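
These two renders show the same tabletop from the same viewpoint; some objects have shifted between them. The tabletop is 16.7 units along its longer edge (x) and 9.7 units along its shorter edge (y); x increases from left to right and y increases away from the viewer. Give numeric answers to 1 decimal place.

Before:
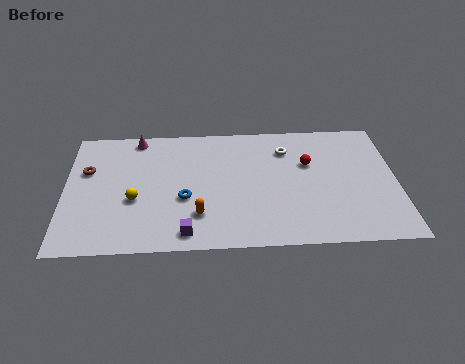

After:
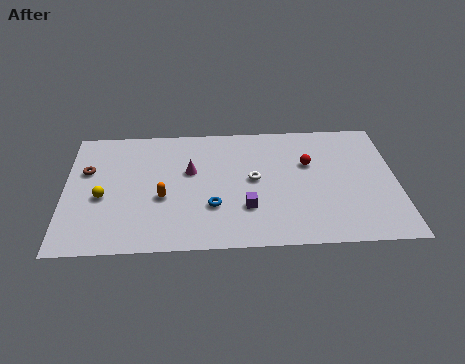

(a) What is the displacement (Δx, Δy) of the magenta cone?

(2.7, -2.8)

The magenta cone started near (3.6, 8.7) and ended near (6.3, 5.9).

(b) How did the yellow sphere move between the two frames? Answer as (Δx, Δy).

(-1.6, 0.3)

The yellow sphere was at about (3.5, 3.8) and moved to about (1.9, 4.1).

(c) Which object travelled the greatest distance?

the magenta cone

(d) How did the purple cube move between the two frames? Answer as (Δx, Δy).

(3.0, 1.7)

The purple cube was at about (6.1, 1.2) and moved to about (9.1, 2.9).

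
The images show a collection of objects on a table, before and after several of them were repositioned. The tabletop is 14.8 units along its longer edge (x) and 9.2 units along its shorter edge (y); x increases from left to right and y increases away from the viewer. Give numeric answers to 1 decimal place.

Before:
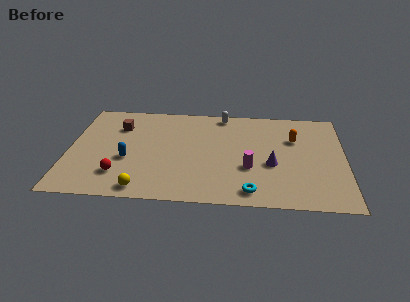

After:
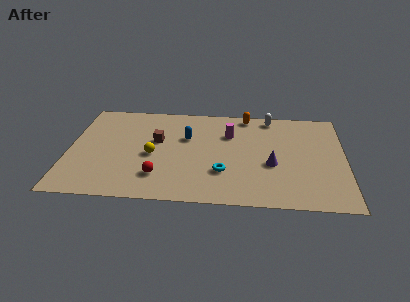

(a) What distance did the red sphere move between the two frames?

2.1

From (2.8, 2.2) to (4.9, 2.2), the red sphere covered √(2.1² + 0.0²) ≈ 2.1 units.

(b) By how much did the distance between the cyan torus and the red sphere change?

-3.6

They were about 7.1 units apart before and 3.5 after — 3.6 units closer together.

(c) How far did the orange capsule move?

3.3

From (12.1, 6.2) to (9.5, 8.3), the orange capsule covered √(2.6² + 2.1²) ≈ 3.3 units.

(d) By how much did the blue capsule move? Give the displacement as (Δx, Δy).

(3.1, 2.3)

The blue capsule started near (3.2, 3.6) and ended near (6.3, 5.9).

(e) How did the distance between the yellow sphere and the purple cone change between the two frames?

-0.9

The distance was about 7.3 in the first image and 6.4 in the second, so they moved 0.9 units closer together.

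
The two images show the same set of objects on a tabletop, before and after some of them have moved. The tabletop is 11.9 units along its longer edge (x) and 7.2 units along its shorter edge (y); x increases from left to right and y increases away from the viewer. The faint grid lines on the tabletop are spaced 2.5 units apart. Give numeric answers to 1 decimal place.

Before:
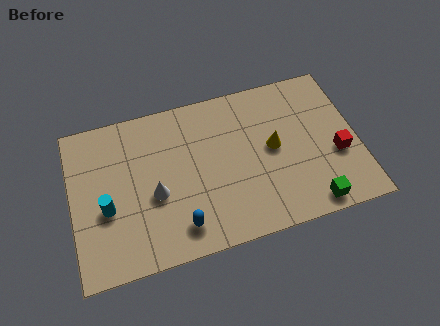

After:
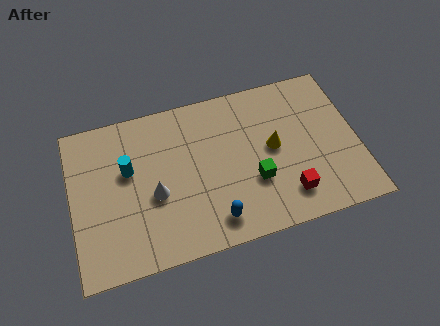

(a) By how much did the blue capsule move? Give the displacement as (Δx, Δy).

(1.4, -0.1)

The blue capsule was at about (4.3, 1.3) and moved to about (5.7, 1.2).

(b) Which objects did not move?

the yellow cone and the white cone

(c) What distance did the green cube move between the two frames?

2.8

The green cube moved from about (9.7, 0.8) to (7.5, 2.5), a distance of √(2.2² + 1.7²) ≈ 2.8.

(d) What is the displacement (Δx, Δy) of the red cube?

(-2.2, -1.3)

From the two frames, the red cube sits at roughly (11.0, 2.8) before and (8.8, 1.5) after.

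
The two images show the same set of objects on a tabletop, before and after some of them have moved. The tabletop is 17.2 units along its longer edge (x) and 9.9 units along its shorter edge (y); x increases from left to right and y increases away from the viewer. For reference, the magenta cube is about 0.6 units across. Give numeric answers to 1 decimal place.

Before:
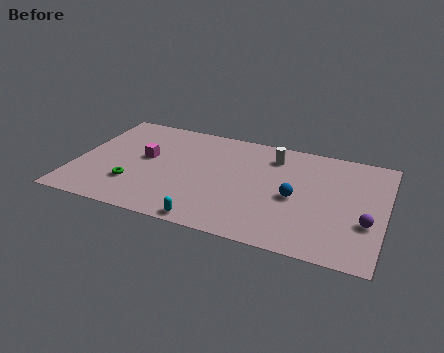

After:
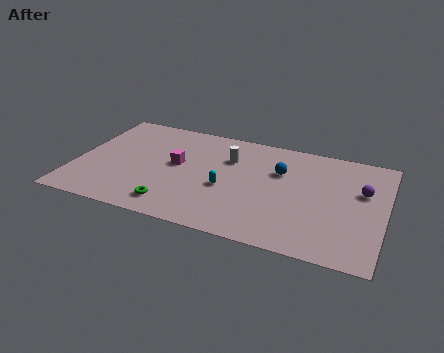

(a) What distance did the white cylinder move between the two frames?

2.6

From (10.8, 7.9) to (8.4, 6.9), the white cylinder covered √(2.4² + 1.0²) ≈ 2.6 units.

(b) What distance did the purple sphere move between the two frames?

2.7

From (16.3, 3.5) to (15.9, 6.2), the purple sphere covered √(0.4² + 2.7²) ≈ 2.7 units.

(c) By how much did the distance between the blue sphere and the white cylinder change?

-0.8

Before: roughly 3.7 units apart; after: 2.9. That's 0.8 units closer together.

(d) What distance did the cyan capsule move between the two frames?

3.4

The cyan capsule was near (7.9, 0.8) before and (8.5, 4.1) after, so it travelled √(0.6² + 3.3²) ≈ 3.4 units.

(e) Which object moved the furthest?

the cyan capsule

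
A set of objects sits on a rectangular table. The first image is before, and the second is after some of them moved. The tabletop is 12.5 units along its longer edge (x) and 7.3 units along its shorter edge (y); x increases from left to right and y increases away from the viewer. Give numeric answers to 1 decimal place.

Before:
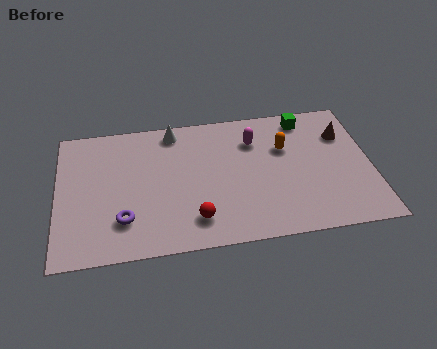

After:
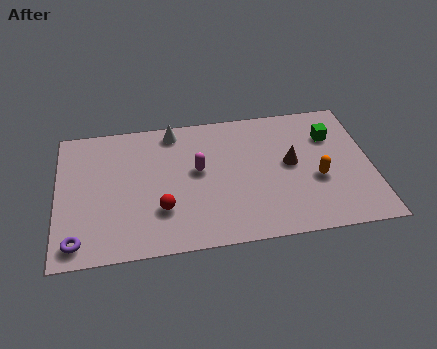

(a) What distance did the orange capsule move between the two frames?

2.2

The orange capsule was near (9.1, 4.8) before and (10.3, 2.9) after, so it travelled √(1.2² + 1.9²) ≈ 2.2 units.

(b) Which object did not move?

the white cone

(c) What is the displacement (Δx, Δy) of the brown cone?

(-2.2, -1.3)

From the two frames, the brown cone sits at roughly (11.5, 5.2) before and (9.3, 3.9) after.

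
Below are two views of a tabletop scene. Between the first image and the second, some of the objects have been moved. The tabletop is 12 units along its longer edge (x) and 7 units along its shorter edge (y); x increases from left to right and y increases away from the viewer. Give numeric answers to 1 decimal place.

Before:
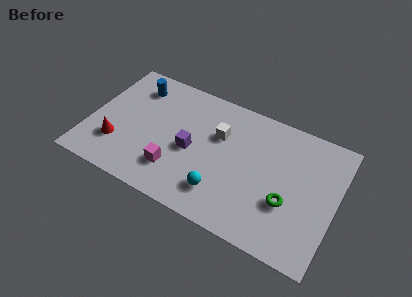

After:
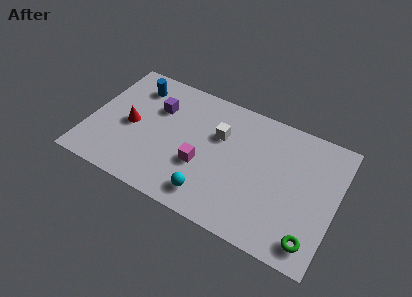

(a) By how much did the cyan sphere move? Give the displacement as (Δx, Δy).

(-0.5, -0.4)

The cyan sphere started near (6.7, 1.6) and ended near (6.2, 1.2).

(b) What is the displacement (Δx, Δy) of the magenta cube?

(1.2, 0.8)

The magenta cube was at about (4.4, 1.8) and moved to about (5.6, 2.6).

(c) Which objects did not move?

the blue cylinder and the white cube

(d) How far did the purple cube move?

2.5

The purple cube moved from about (5.0, 3.2) to (3.1, 4.8), a distance of √(1.9² + 1.6²) ≈ 2.5.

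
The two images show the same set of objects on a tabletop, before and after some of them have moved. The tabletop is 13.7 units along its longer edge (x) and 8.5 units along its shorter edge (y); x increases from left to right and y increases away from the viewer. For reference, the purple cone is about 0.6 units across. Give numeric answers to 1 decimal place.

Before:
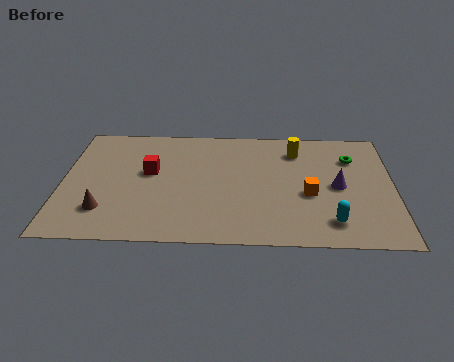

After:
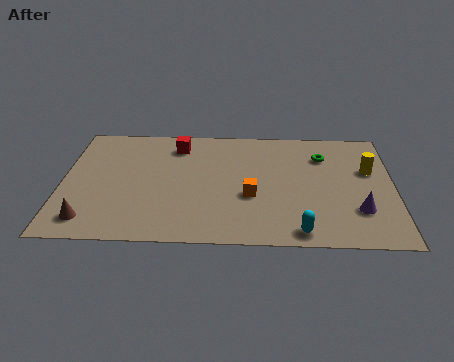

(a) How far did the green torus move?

1.2

From (12.0, 6.2) to (10.8, 6.3), the green torus covered √(1.2² + 0.1²) ≈ 1.2 units.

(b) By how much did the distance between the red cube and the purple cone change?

+0.9

Before: roughly 7.8 units apart; after: 8.7. That's 0.9 units further apart.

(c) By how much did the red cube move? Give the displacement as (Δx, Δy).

(1.1, 2.0)

From the two frames, the red cube sits at roughly (3.6, 4.9) before and (4.7, 6.9) after.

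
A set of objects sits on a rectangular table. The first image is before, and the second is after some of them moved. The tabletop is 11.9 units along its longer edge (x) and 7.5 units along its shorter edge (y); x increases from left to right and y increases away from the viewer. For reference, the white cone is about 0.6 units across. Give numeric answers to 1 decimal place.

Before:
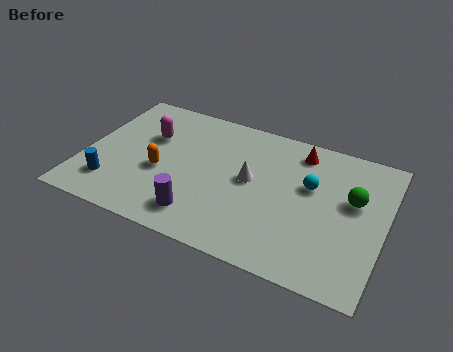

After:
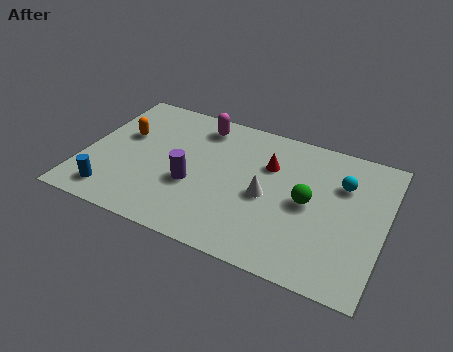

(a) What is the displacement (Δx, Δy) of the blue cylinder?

(0.1, -0.5)

From the two frames, the blue cylinder sits at roughly (1.3, 1.7) before and (1.4, 1.2) after.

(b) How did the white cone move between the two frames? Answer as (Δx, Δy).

(0.7, -0.6)

From the two frames, the white cone sits at roughly (6.6, 4.0) before and (7.3, 3.4) after.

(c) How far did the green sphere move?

1.9

From (10.6, 4.5) to (8.9, 3.7), the green sphere covered √(1.7² + 0.8²) ≈ 1.9 units.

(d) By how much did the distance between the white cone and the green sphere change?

-2.4

Before: roughly 4.0 units apart; after: 1.6. That's 2.4 units closer together.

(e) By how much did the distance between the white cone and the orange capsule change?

+2.4

Before: roughly 3.6 units apart; after: 6.0. That's 2.4 units further apart.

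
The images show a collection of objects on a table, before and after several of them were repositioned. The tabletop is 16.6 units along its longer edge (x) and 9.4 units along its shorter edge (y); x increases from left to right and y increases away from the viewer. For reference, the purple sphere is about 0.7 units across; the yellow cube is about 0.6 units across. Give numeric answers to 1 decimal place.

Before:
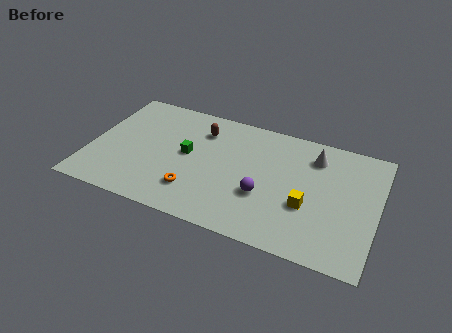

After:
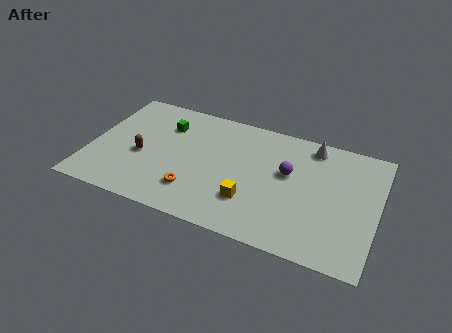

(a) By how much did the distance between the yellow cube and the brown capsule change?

-0.9

They were about 7.5 units apart before and 6.6 after — 0.9 units closer together.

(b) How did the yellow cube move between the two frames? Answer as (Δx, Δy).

(-3.2, -0.8)

The yellow cube started near (12.7, 3.5) and ended near (9.5, 2.7).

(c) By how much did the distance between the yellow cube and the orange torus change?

-3.3

They were about 6.5 units apart before and 3.2 after — 3.3 units closer together.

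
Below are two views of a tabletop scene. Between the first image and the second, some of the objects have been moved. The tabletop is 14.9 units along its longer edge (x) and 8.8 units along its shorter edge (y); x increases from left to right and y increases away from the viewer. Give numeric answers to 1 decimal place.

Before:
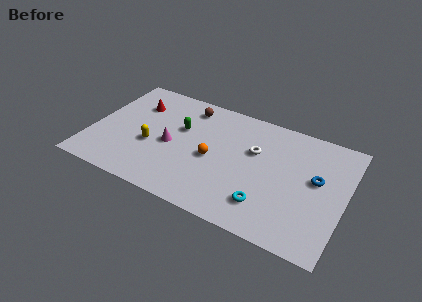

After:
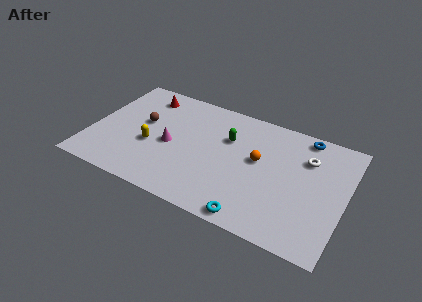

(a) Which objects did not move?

the yellow capsule and the magenta cone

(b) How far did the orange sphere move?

2.8

The orange sphere was near (7.2, 4.0) before and (9.8, 5.0) after, so it travelled √(2.6² + 1.0²) ≈ 2.8 units.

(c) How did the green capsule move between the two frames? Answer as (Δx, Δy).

(2.8, 0.4)

The green capsule started near (5.1, 5.5) and ended near (7.9, 5.9).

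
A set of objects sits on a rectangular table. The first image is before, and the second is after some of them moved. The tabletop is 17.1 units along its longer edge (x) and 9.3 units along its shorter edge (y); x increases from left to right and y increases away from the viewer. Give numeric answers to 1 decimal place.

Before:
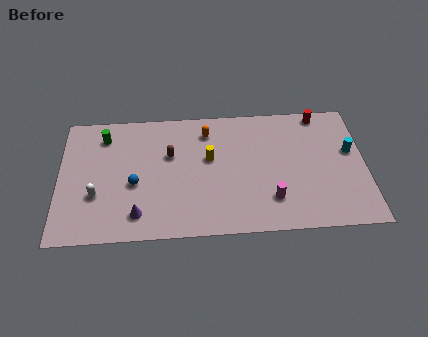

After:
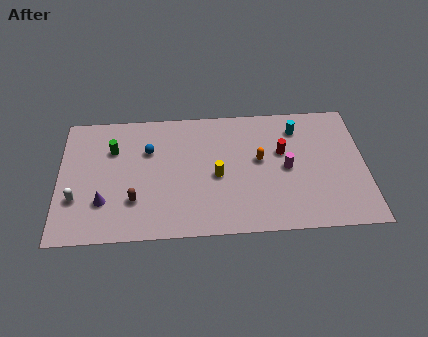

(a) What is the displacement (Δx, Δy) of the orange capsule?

(2.9, -2.3)

The orange capsule started near (8.3, 7.5) and ended near (11.2, 5.2).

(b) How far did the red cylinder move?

3.5

From (14.7, 8.4) to (12.5, 5.7), the red cylinder covered √(2.2² + 2.7²) ≈ 3.5 units.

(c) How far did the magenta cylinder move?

2.4

The magenta cylinder was near (11.8, 2.3) before and (12.7, 4.5) after, so it travelled √(0.9² + 2.2²) ≈ 2.4 units.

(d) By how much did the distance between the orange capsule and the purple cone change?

+2.1

They were about 7.0 units apart before and 9.1 after — 2.1 units further apart.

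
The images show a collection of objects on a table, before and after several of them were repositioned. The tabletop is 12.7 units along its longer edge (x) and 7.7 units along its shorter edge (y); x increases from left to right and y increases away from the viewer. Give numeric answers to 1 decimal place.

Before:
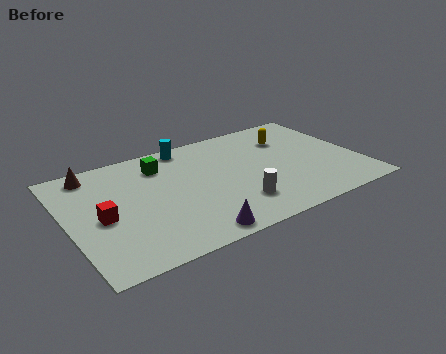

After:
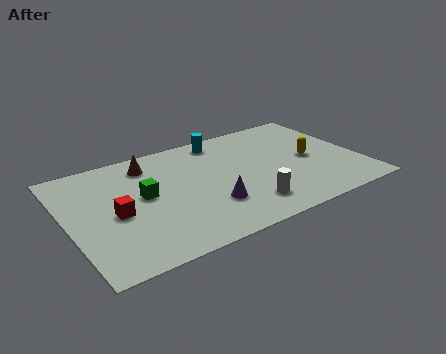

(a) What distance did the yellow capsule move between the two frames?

2.0

The yellow capsule was near (10.0, 5.6) before and (10.6, 3.7) after, so it travelled √(0.6² + 1.9²) ≈ 2.0 units.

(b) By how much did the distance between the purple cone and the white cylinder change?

-0.7

They were about 2.4 units apart before and 1.7 after — 0.7 units closer together.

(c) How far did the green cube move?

2.1

From (4.3, 6.0) to (3.3, 4.2), the green cube covered √(1.0² + 1.8²) ≈ 2.1 units.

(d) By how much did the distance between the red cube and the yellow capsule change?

-0.3

The distance was about 8.9 in the first image and 8.6 in the second, so they moved 0.3 units closer together.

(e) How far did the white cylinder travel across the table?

0.5

The white cylinder moved from about (7.0, 1.9) to (7.4, 1.6), a distance of √(0.4² + 0.3²) ≈ 0.5.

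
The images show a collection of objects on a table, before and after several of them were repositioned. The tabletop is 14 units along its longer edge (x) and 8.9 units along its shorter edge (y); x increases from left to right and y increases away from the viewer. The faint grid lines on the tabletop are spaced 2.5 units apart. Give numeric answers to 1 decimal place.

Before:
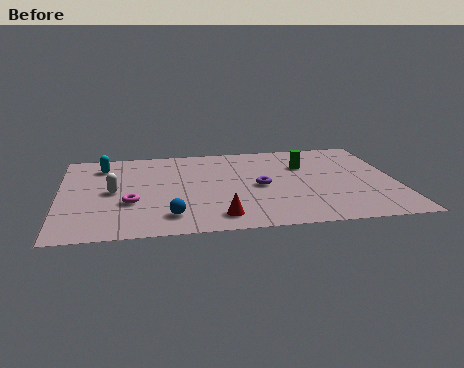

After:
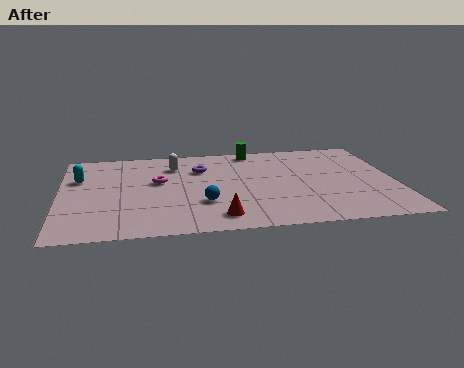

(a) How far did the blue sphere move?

1.8

From (4.5, 1.7) to (5.9, 2.8), the blue sphere covered √(1.4² + 1.1²) ≈ 1.8 units.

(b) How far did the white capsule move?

3.5

The white capsule moved from about (2.2, 4.4) to (4.8, 6.8), a distance of √(2.6² + 2.4²) ≈ 3.5.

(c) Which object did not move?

the red cone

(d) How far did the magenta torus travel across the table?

2.3

From (2.9, 3.2) to (4.1, 5.2), the magenta torus covered √(1.2² + 2.0²) ≈ 2.3 units.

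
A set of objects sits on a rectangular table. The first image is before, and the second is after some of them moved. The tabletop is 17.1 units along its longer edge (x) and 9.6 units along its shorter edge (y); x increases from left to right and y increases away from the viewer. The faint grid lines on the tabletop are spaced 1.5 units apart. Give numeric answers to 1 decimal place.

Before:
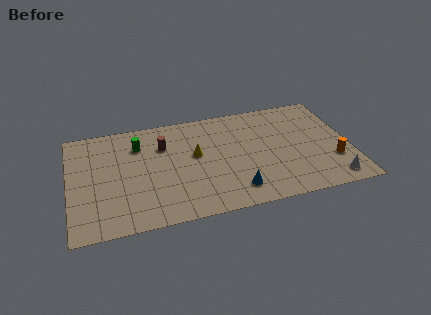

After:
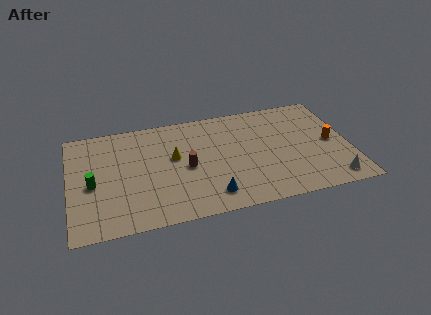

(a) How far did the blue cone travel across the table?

1.5

The blue cone moved from about (9.9, 1.8) to (8.4, 1.7), a distance of √(1.5² + 0.1²) ≈ 1.5.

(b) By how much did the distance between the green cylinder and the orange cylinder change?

+2.2

They were about 12.4 units apart before and 14.6 after — 2.2 units further apart.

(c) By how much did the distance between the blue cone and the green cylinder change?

-0.3

The distance was about 7.8 in the first image and 7.5 in the second, so they moved 0.3 units closer together.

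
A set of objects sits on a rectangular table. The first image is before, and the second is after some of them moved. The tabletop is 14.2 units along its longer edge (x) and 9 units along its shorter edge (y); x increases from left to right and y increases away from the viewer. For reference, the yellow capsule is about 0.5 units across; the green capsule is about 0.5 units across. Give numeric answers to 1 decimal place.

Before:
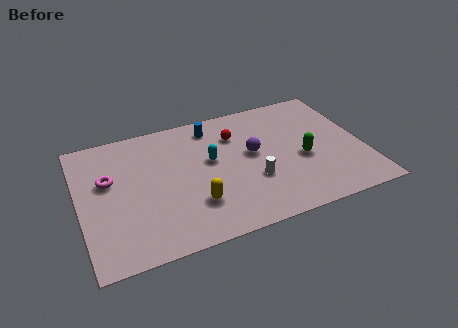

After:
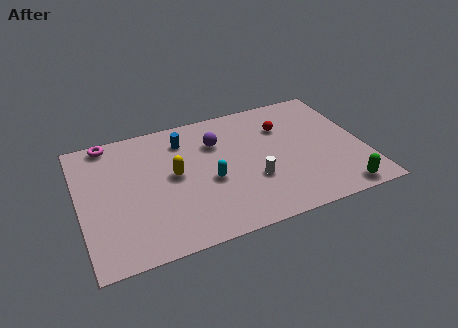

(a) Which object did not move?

the white cylinder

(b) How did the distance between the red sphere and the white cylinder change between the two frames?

+0.3

They were about 3.5 units apart before and 3.8 after — 0.3 units further apart.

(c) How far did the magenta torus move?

2.7

The magenta torus moved from about (1.5, 5.5) to (1.7, 8.2), a distance of √(0.2² + 2.7²) ≈ 2.7.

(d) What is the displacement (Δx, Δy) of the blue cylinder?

(-1.5, -0.5)

The blue cylinder started near (6.9, 7.6) and ended near (5.4, 7.1).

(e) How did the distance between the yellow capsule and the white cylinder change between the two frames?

+1.1

Before: roughly 3.1 units apart; after: 4.2. That's 1.1 units further apart.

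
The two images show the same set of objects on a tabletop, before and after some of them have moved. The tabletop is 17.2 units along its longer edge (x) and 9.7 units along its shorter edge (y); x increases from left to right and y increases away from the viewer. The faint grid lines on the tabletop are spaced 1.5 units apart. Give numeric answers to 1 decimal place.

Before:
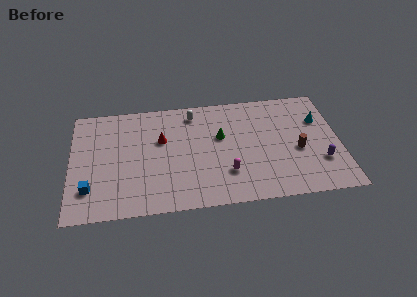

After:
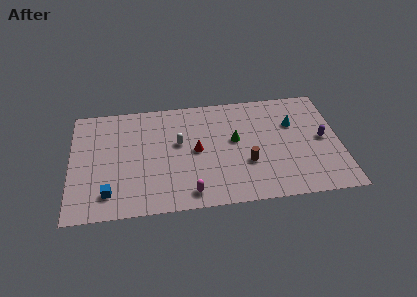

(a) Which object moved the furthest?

the brown cylinder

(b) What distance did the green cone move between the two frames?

1.0

From (9.6, 5.9) to (10.5, 5.5), the green cone covered √(0.9² + 0.4²) ≈ 1.0 units.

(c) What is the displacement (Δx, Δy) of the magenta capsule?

(-2.4, -1.4)

The magenta capsule started near (9.9, 2.7) and ended near (7.5, 1.3).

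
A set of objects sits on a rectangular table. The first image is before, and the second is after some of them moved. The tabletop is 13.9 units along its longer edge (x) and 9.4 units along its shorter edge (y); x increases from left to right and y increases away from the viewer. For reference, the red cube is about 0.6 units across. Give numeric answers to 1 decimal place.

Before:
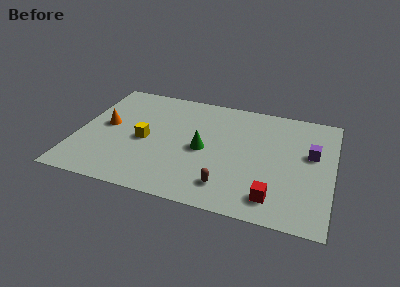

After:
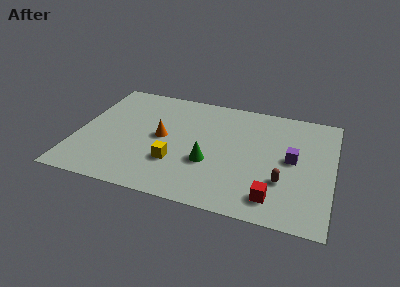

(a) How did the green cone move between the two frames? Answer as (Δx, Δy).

(0.4, -1.0)

From the two frames, the green cone sits at roughly (6.9, 4.4) before and (7.3, 3.4) after.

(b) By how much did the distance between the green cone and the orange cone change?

-2.4

They were about 5.4 units apart before and 3.0 after — 2.4 units closer together.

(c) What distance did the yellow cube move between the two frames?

2.3

The yellow cube moved from about (3.7, 4.3) to (5.5, 2.9), a distance of √(1.8² + 1.4²) ≈ 2.3.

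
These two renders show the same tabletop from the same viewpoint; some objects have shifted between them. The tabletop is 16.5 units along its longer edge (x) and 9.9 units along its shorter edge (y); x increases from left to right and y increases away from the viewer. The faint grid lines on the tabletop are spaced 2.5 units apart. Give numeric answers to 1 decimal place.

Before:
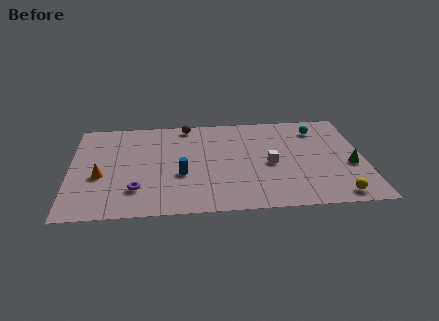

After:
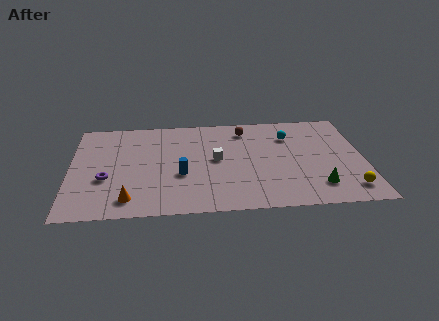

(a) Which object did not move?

the blue cylinder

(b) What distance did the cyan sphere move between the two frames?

1.7

The cyan sphere was near (14.0, 7.9) before and (12.4, 7.3) after, so it travelled √(1.6² + 0.6²) ≈ 1.7 units.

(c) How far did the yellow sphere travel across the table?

0.9

The yellow sphere was near (14.8, 1.1) before and (15.5, 1.7) after, so it travelled √(0.7² + 0.6²) ≈ 0.9 units.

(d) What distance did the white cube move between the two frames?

3.1

From (11.2, 4.5) to (8.2, 5.2), the white cube covered √(3.0² + 0.7²) ≈ 3.1 units.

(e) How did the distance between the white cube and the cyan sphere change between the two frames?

+0.3

They were about 4.4 units apart before and 4.7 after — 0.3 units further apart.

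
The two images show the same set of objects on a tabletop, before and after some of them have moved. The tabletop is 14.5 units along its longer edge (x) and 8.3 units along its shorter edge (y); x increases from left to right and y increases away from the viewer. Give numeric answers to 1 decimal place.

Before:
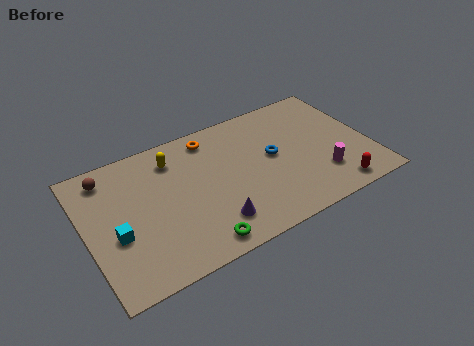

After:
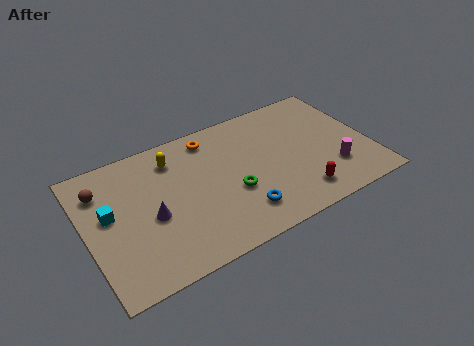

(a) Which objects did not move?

the yellow capsule and the orange torus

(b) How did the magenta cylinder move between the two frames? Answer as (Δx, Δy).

(0.6, 0.1)

The magenta cylinder started near (11.8, 2.2) and ended near (12.4, 2.3).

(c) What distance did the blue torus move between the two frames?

3.4

From (9.6, 4.5) to (7.5, 1.8), the blue torus covered √(2.1² + 2.7²) ≈ 3.4 units.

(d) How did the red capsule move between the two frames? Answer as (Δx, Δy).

(-1.8, 0.5)

From the two frames, the red capsule sits at roughly (12.3, 1.0) before and (10.5, 1.5) after.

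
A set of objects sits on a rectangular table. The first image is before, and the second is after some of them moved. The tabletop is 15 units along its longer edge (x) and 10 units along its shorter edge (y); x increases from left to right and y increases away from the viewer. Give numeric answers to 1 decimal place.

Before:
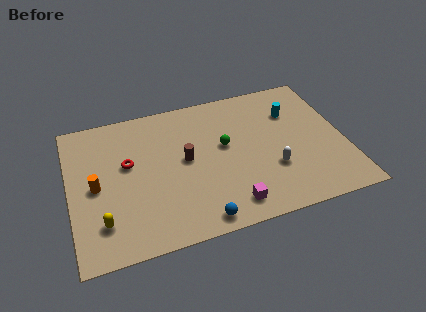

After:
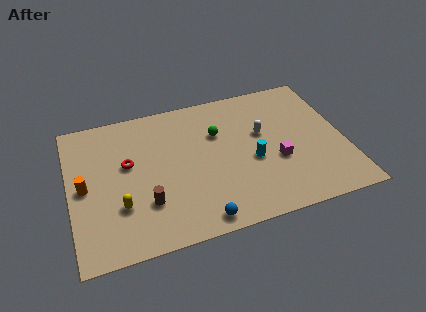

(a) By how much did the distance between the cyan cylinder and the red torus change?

-2.4

The distance was about 9.3 in the first image and 6.9 in the second, so they moved 2.4 units closer together.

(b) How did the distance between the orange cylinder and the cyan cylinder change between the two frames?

-2.1

They were about 11.2 units apart before and 9.1 after — 2.1 units closer together.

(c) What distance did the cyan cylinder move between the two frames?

3.8

The cyan cylinder moved from about (12.4, 7.1) to (9.9, 4.2), a distance of √(2.5² + 2.9²) ≈ 3.8.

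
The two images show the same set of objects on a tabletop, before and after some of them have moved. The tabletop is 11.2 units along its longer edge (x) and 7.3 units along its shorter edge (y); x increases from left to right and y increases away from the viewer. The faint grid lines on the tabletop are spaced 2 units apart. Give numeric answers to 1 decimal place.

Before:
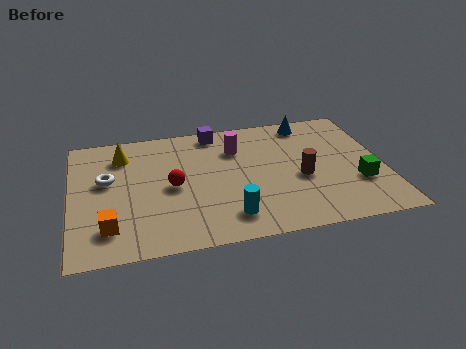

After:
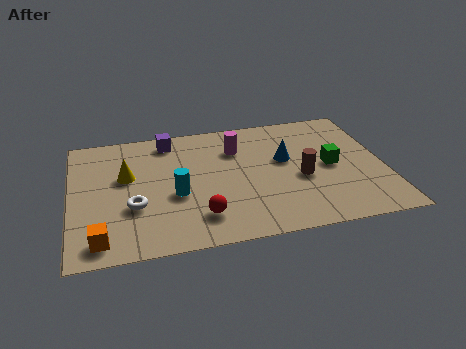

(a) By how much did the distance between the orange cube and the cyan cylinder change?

-0.8

They were about 4.2 units apart before and 3.4 after — 0.8 units closer together.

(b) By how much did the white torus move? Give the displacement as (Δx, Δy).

(0.9, -1.7)

From the two frames, the white torus sits at roughly (1.3, 4.3) before and (2.2, 2.6) after.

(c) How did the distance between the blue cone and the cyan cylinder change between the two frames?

-1.7

They were about 5.9 units apart before and 4.2 after — 1.7 units closer together.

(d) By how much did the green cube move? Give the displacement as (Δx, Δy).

(-0.9, 1.2)

The green cube was at about (10.2, 2.4) and moved to about (9.3, 3.6).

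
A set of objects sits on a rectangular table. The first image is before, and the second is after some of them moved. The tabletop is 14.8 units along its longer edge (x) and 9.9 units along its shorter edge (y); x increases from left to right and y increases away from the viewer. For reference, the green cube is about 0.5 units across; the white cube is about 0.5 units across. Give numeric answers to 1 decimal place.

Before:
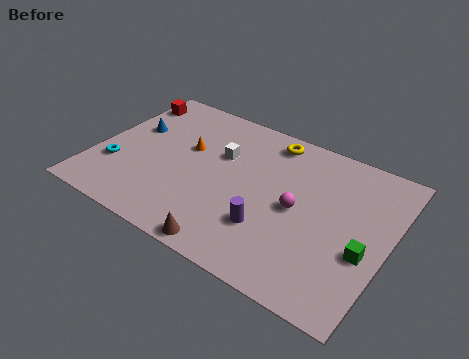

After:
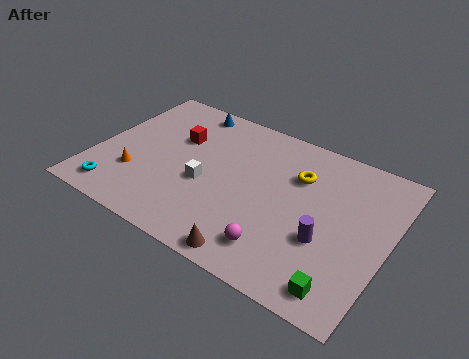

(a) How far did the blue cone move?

3.6

The blue cone moved from about (1.5, 6.1) to (3.9, 8.8), a distance of √(2.4² + 2.7²) ≈ 3.6.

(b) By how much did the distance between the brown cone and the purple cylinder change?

+1.5

They were about 2.6 units apart before and 4.1 after — 1.5 units further apart.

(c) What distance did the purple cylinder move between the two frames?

2.8

The purple cylinder was near (9.2, 2.9) before and (11.9, 3.6) after, so it travelled √(2.7² + 0.7²) ≈ 2.8 units.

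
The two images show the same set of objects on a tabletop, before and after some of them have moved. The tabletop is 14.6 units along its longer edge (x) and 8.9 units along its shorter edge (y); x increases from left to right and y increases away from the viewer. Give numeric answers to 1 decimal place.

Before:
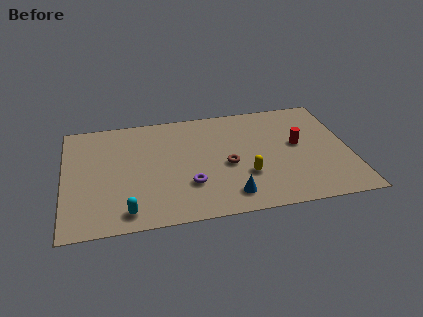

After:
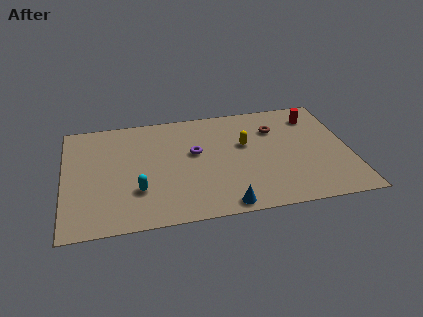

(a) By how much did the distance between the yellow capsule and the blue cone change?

+3.1

They were about 1.7 units apart before and 4.8 after — 3.1 units further apart.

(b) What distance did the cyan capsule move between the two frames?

1.6

The cyan capsule was near (3.1, 1.2) before and (3.7, 2.7) after, so it travelled √(0.6² + 1.5²) ≈ 1.6 units.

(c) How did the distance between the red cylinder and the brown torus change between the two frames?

-1.6

The distance was about 3.8 in the first image and 2.2 in the second, so they moved 1.6 units closer together.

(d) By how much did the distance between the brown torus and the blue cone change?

+3.9

Before: roughly 2.4 units apart; after: 6.3. That's 3.9 units further apart.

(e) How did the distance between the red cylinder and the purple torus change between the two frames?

+0.5

Before: roughly 6.1 units apart; after: 6.6. That's 0.5 units further apart.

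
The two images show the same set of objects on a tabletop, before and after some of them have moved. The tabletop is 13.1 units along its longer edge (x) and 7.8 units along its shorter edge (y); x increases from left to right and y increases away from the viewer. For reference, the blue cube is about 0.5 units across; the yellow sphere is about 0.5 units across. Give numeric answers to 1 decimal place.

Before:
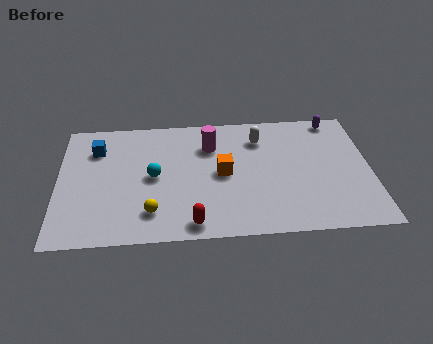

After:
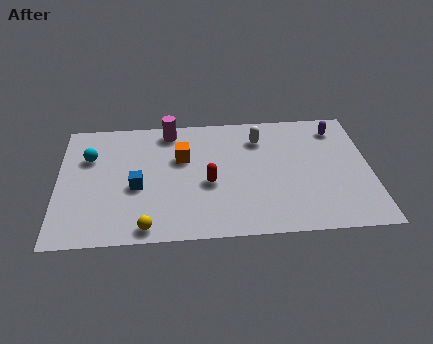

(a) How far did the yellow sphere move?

0.9

The yellow sphere moved from about (3.9, 1.7) to (3.7, 0.8), a distance of √(0.2² + 0.9²) ≈ 0.9.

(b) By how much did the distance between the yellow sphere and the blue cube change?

-2.2

The distance was about 4.7 in the first image and 2.5 in the second, so they moved 2.2 units closer together.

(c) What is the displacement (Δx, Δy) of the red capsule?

(0.7, 2.4)

The red capsule started near (5.6, 0.9) and ended near (6.3, 3.3).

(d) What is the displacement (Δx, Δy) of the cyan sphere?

(-2.7, 1.4)

The cyan sphere started near (4.0, 3.9) and ended near (1.3, 5.3).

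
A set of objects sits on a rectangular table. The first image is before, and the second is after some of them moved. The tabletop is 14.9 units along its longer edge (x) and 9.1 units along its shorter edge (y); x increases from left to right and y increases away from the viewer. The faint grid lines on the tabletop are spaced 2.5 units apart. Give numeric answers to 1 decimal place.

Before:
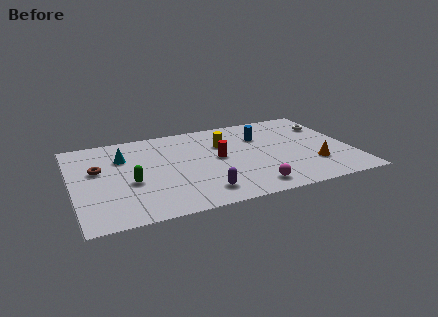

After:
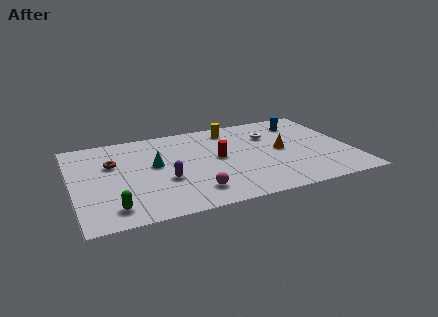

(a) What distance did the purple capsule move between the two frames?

2.5

The purple capsule was near (6.6, 1.6) before and (4.8, 3.4) after, so it travelled √(1.8² + 1.8²) ≈ 2.5 units.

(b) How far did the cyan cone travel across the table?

2.1

From (2.8, 6.4) to (4.4, 5.1), the cyan cone covered √(1.6² + 1.3²) ≈ 2.1 units.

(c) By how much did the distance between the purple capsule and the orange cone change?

+0.3

The distance was about 6.2 in the first image and 6.5 in the second, so they moved 0.3 units further apart.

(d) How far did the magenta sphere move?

3.0

The magenta sphere was near (9.2, 1.3) before and (6.2, 1.8) after, so it travelled √(3.0² + 0.5²) ≈ 3.0 units.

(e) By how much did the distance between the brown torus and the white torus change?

-4.0

The distance was about 12.6 in the first image and 8.6 in the second, so they moved 4.0 units closer together.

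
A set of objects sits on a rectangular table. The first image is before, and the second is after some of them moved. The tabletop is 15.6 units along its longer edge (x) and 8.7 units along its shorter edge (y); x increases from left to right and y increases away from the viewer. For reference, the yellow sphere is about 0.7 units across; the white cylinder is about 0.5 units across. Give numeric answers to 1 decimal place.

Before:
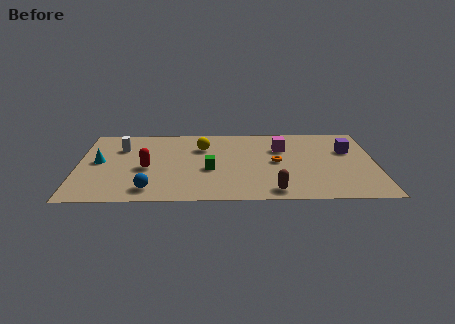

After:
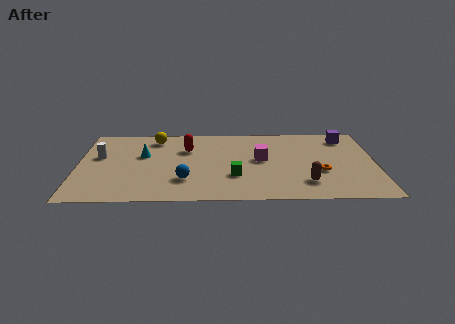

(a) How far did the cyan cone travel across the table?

2.4

The cyan cone was near (1.1, 4.6) before and (3.4, 5.3) after, so it travelled √(2.3² + 0.7²) ≈ 2.4 units.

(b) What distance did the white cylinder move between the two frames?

1.5

The white cylinder was near (2.2, 6.2) before and (1.1, 5.2) after, so it travelled √(1.1² + 1.0²) ≈ 1.5 units.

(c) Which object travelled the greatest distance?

the red capsule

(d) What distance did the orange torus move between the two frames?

2.6

The orange torus moved from about (10.4, 4.4) to (12.7, 3.2), a distance of √(2.3² + 1.2²) ≈ 2.6.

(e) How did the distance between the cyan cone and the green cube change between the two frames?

-0.5

They were about 5.9 units apart before and 5.4 after — 0.5 units closer together.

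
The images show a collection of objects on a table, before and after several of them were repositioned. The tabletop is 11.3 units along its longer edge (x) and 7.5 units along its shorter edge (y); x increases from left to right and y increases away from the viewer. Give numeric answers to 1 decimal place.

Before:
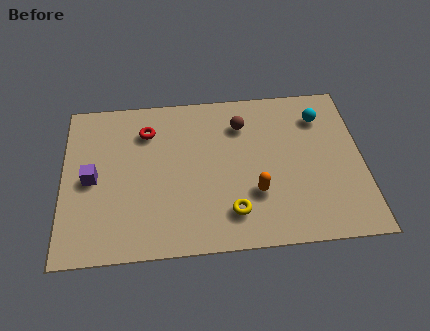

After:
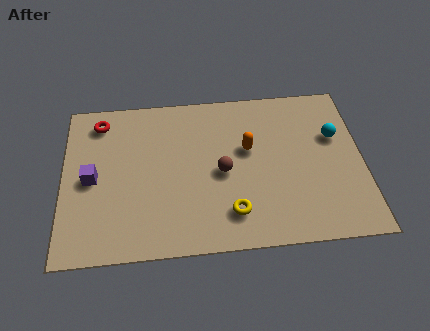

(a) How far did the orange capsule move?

2.1

From (7.2, 2.4) to (7.0, 4.5), the orange capsule covered √(0.2² + 2.1²) ≈ 2.1 units.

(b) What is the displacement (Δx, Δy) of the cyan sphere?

(0.5, -1.0)

The cyan sphere started near (9.8, 5.8) and ended near (10.3, 4.8).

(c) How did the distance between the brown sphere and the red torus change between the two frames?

+1.8

Before: roughly 3.6 units apart; after: 5.4. That's 1.8 units further apart.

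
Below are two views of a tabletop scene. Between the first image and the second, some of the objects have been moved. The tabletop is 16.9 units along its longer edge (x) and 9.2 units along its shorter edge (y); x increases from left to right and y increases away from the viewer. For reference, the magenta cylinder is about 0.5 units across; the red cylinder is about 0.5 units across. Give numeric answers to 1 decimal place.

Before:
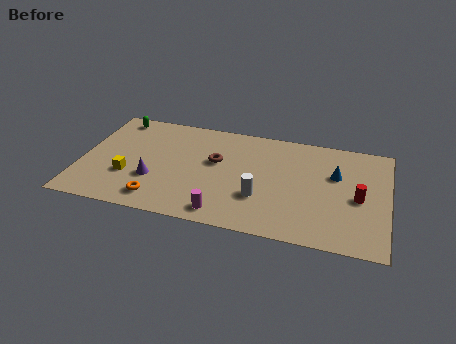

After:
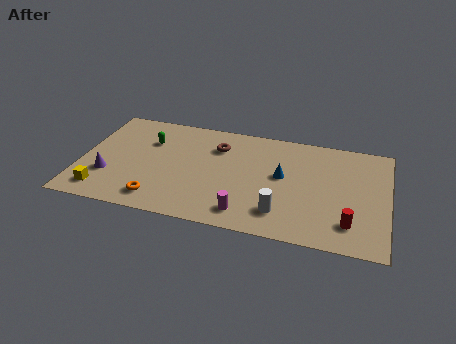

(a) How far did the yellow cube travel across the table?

2.1

From (2.7, 3.1) to (1.4, 1.5), the yellow cube covered √(1.3² + 1.6²) ≈ 2.1 units.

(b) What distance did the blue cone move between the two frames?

3.0

The blue cone moved from about (14.0, 5.9) to (11.1, 5.1), a distance of √(2.9² + 0.8²) ≈ 3.0.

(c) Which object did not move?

the orange torus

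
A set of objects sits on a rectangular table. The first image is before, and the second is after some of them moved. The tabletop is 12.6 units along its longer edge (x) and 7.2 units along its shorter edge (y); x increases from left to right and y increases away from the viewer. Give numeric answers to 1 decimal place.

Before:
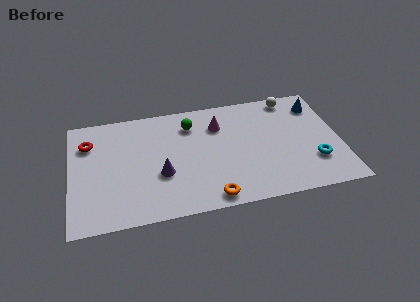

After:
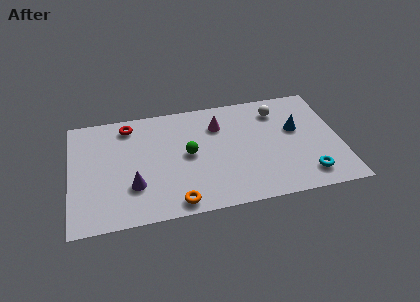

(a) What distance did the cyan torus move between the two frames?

0.9

The cyan torus was near (11.3, 2.1) before and (10.9, 1.3) after, so it travelled √(0.4² + 0.8²) ≈ 0.9 units.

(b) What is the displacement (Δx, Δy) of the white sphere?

(-0.7, -0.7)

The white sphere started near (10.5, 6.4) and ended near (9.8, 5.7).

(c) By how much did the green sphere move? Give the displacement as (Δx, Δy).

(-0.2, -1.9)

The green sphere was at about (5.7, 5.6) and moved to about (5.5, 3.7).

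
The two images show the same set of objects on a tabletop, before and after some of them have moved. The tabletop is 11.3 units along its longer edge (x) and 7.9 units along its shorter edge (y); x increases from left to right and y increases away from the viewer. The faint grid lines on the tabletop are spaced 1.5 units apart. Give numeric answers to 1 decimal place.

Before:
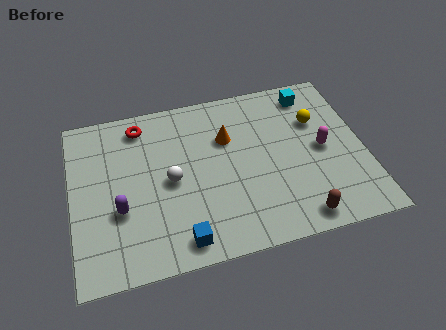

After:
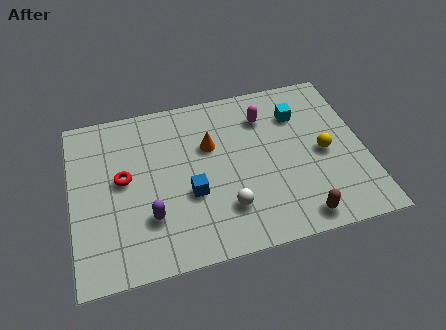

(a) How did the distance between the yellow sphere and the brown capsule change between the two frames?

-1.5

They were about 4.5 units apart before and 3.0 after — 1.5 units closer together.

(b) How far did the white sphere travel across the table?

2.7

The white sphere moved from about (3.8, 3.8) to (5.8, 2.0), a distance of √(2.0² + 1.8²) ≈ 2.7.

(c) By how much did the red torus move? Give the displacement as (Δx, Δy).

(-0.8, -2.4)

The red torus was at about (2.8, 6.7) and moved to about (2.0, 4.3).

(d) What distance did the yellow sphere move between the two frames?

1.6

From (9.6, 5.3) to (9.7, 3.7), the yellow sphere covered √(0.1² + 1.6²) ≈ 1.6 units.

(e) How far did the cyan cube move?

1.1

From (9.5, 6.7) to (8.9, 5.8), the cyan cube covered √(0.6² + 0.9²) ≈ 1.1 units.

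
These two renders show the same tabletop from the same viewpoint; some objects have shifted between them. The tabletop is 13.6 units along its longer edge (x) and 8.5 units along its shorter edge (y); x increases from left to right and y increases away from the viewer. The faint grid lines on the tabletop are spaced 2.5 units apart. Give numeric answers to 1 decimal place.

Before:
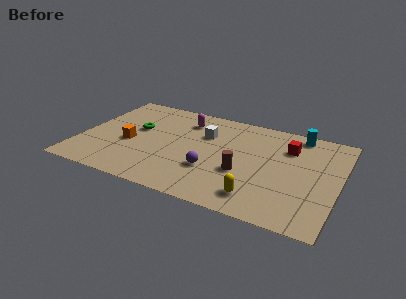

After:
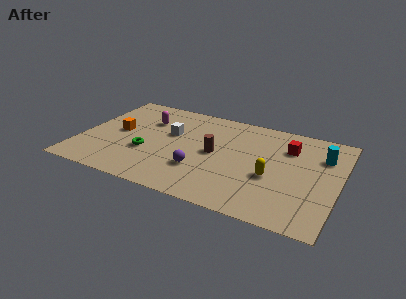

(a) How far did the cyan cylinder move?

2.1

From (11.2, 7.6) to (12.6, 6.1), the cyan cylinder covered √(1.4² + 1.5²) ≈ 2.1 units.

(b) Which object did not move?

the red cube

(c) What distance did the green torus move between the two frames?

2.1

From (2.8, 5.0) to (3.6, 3.1), the green torus covered √(0.8² + 1.9²) ≈ 2.1 units.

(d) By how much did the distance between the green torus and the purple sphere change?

-1.9

The distance was about 4.8 in the first image and 2.9 in the second, so they moved 1.9 units closer together.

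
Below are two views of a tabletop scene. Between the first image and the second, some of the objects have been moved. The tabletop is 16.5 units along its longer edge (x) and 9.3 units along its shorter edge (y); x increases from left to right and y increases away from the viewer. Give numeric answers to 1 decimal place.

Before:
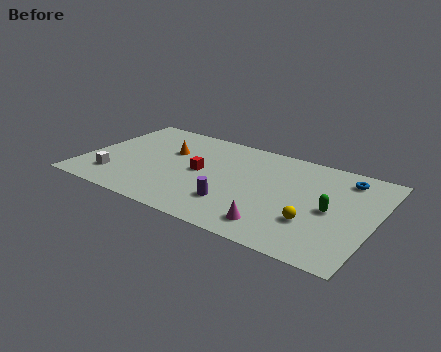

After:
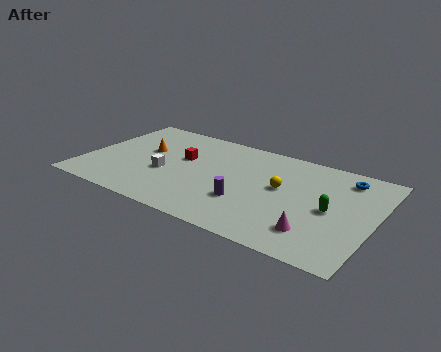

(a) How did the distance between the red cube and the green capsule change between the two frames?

+1.3

They were about 7.5 units apart before and 8.8 after — 1.3 units further apart.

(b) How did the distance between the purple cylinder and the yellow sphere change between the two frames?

-1.6

The distance was about 4.4 in the first image and 2.8 in the second, so they moved 1.6 units closer together.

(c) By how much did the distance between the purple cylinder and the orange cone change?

+1.2

They were about 5.6 units apart before and 6.8 after — 1.2 units further apart.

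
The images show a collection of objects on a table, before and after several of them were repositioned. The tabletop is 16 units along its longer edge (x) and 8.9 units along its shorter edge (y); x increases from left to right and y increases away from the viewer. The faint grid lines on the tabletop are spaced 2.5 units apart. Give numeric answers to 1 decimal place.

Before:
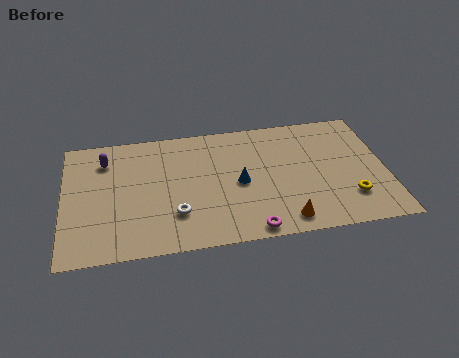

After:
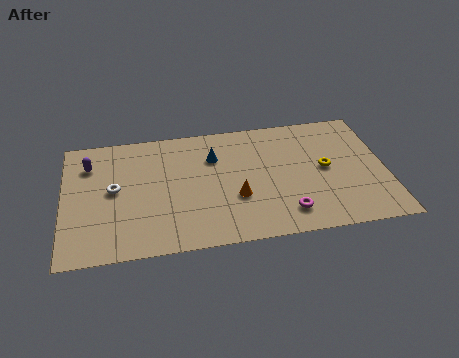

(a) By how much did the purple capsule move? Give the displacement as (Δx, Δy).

(-0.8, -0.2)

The purple capsule was at about (2.1, 6.9) and moved to about (1.3, 6.7).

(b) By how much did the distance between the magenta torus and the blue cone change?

+2.3

Before: roughly 3.4 units apart; after: 5.7. That's 2.3 units further apart.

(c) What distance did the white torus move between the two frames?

3.7

The white torus was near (5.5, 2.5) before and (2.5, 4.7) after, so it travelled √(3.0² + 2.2²) ≈ 3.7 units.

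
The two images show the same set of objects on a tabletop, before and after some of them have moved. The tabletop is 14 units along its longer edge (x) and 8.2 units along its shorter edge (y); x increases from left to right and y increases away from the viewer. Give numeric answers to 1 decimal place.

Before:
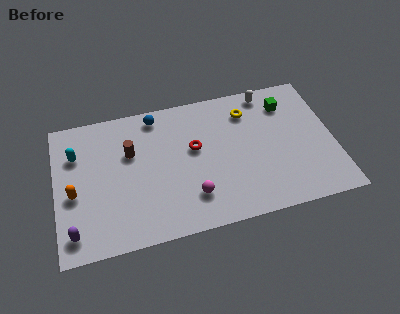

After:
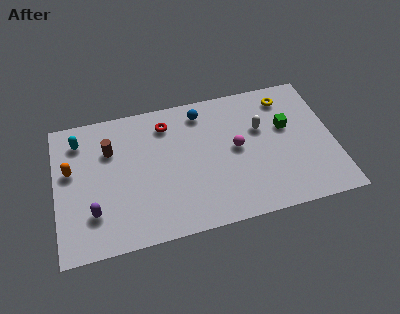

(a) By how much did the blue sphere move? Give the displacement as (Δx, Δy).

(2.3, -0.3)

The blue sphere was at about (5.2, 7.2) and moved to about (7.5, 6.9).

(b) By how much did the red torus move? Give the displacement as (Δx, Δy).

(-1.3, 1.8)

From the two frames, the red torus sits at roughly (7.0, 4.8) before and (5.7, 6.6) after.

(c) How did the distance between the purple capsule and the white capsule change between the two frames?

-2.6

The distance was about 11.7 in the first image and 9.1 in the second, so they moved 2.6 units closer together.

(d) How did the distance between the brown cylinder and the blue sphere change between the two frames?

+2.5

Before: roughly 2.4 units apart; after: 4.9. That's 2.5 units further apart.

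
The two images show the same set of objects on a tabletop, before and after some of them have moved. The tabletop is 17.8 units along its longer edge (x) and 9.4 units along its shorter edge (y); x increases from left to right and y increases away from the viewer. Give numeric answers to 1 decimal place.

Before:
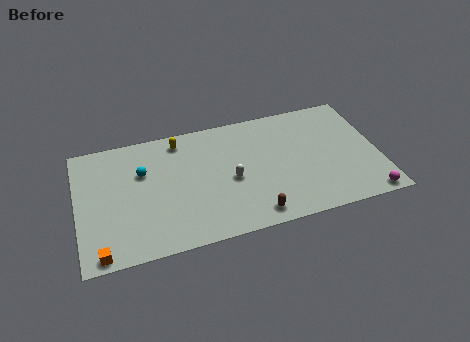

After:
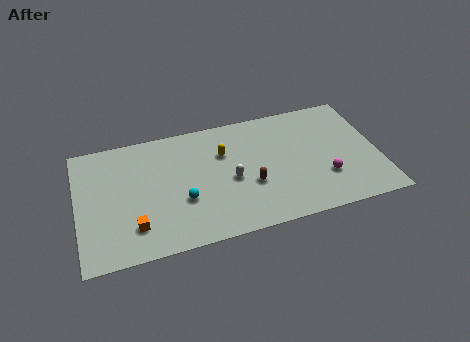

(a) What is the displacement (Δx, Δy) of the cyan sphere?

(2.2, -2.8)

The cyan sphere was at about (3.9, 6.2) and moved to about (6.1, 3.4).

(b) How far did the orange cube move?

2.4

The orange cube was near (1.2, 0.8) before and (3.2, 2.2) after, so it travelled √(2.0² + 1.4²) ≈ 2.4 units.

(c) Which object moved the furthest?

the cyan sphere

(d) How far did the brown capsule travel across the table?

2.3

From (10.1, 1.2) to (10.1, 3.5), the brown capsule covered √(0.0² + 2.3²) ≈ 2.3 units.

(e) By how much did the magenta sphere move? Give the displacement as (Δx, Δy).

(-2.3, 2.1)

The magenta sphere was at about (16.8, 0.8) and moved to about (14.5, 2.9).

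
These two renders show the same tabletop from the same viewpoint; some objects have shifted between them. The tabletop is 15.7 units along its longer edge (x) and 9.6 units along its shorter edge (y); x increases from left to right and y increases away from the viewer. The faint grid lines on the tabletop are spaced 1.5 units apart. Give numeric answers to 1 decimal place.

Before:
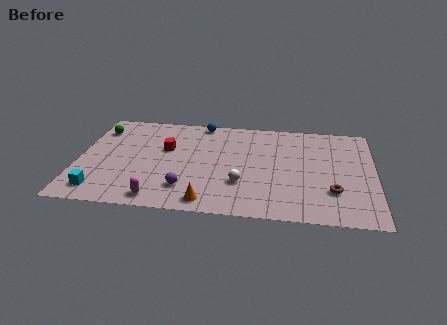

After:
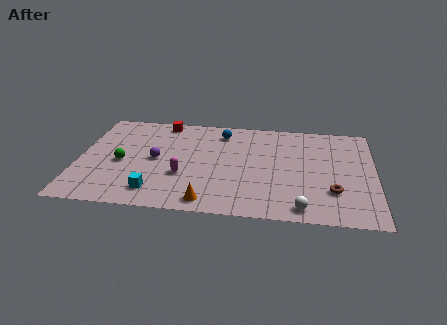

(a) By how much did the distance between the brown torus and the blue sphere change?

-1.4

Before: roughly 9.3 units apart; after: 7.9. That's 1.4 units closer together.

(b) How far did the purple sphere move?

3.1

The purple sphere moved from about (5.8, 2.2) to (4.1, 4.8), a distance of √(1.7² + 2.6²) ≈ 3.1.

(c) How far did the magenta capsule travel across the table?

2.6

The magenta capsule moved from about (4.4, 1.1) to (5.6, 3.4), a distance of √(1.2² + 2.3²) ≈ 2.6.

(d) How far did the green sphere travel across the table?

3.5

From (0.9, 7.5) to (2.3, 4.3), the green sphere covered √(1.4² + 3.2²) ≈ 3.5 units.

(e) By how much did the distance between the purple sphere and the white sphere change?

+5.6

The distance was about 3.0 in the first image and 8.6 in the second, so they moved 5.6 units further apart.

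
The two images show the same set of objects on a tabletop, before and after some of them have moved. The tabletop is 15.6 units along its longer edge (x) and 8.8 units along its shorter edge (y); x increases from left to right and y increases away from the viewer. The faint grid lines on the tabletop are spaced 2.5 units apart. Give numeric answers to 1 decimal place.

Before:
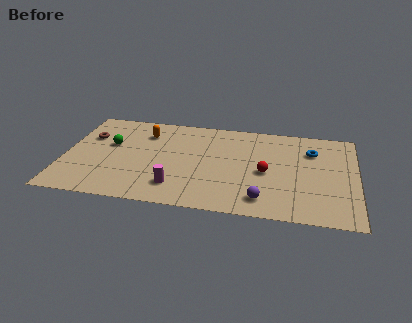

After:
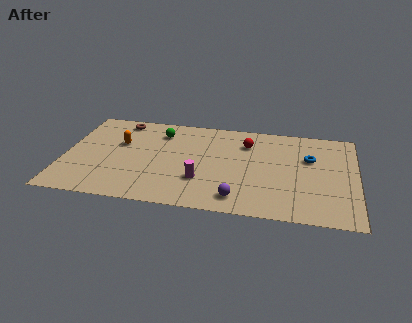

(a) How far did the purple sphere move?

1.3

From (10.7, 1.5) to (9.4, 1.4), the purple sphere covered √(1.3² + 0.1²) ≈ 1.3 units.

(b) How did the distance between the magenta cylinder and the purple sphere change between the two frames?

-2.2

The distance was about 4.6 in the first image and 2.4 in the second, so they moved 2.2 units closer together.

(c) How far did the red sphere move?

2.8

The red sphere was near (10.8, 4.0) before and (9.7, 6.6) after, so it travelled √(1.1² + 2.6²) ≈ 2.8 units.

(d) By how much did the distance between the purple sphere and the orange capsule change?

-0.6

The distance was about 8.3 in the first image and 7.7 in the second, so they moved 0.6 units closer together.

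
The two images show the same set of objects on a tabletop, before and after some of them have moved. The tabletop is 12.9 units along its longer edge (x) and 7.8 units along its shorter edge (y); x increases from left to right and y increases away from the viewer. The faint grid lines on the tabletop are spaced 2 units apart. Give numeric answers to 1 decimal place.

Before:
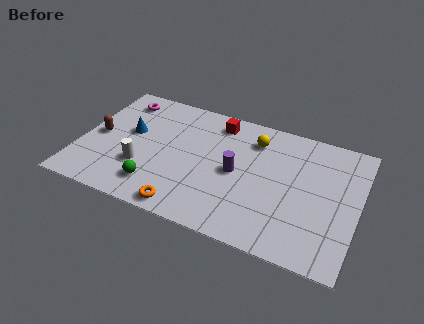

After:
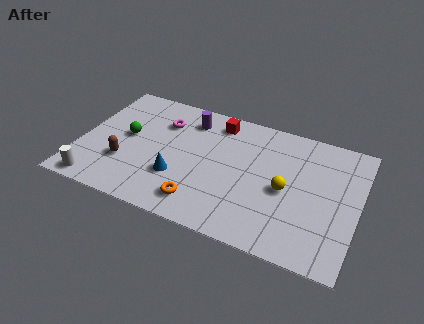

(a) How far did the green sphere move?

3.1

The green sphere moved from about (3.8, 1.6) to (2.1, 4.2), a distance of √(1.7² + 2.6²) ≈ 3.1.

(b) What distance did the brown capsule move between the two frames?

1.9

The brown capsule moved from about (0.8, 3.8) to (2.2, 2.5), a distance of √(1.4² + 1.3²) ≈ 1.9.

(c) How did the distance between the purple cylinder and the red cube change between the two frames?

-1.7

Before: roughly 3.0 units apart; after: 1.3. That's 1.7 units closer together.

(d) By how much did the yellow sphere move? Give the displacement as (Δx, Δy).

(1.7, -2.5)

From the two frames, the yellow sphere sits at roughly (7.9, 6.1) before and (9.6, 3.6) after.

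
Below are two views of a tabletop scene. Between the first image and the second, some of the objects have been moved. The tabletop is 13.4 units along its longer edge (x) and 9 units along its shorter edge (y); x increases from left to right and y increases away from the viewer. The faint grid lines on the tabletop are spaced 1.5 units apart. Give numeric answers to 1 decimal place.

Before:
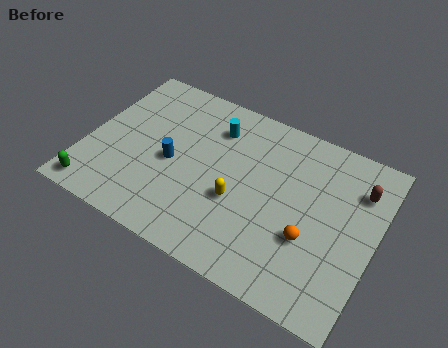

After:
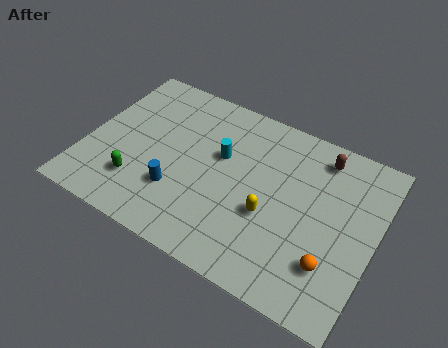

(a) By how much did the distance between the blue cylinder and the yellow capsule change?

+1.0

Before: roughly 3.3 units apart; after: 4.3. That's 1.0 units further apart.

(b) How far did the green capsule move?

2.2

The green capsule was near (0.9, 1.0) before and (2.7, 2.3) after, so it travelled √(1.8² + 1.3²) ≈ 2.2 units.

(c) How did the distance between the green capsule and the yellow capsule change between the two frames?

-0.7

The distance was about 6.8 in the first image and 6.1 in the second, so they moved 0.7 units closer together.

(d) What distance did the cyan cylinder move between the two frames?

1.5

The cyan cylinder moved from about (5.6, 6.9) to (6.1, 5.5), a distance of √(0.5² + 1.4²) ≈ 1.5.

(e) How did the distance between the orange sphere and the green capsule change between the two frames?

-0.9

The distance was about 9.9 in the first image and 9.0 in the second, so they moved 0.9 units closer together.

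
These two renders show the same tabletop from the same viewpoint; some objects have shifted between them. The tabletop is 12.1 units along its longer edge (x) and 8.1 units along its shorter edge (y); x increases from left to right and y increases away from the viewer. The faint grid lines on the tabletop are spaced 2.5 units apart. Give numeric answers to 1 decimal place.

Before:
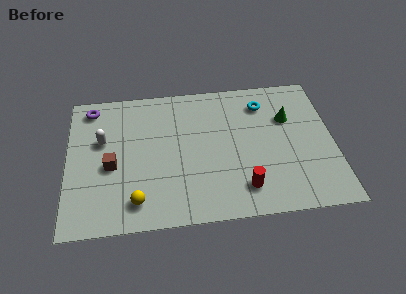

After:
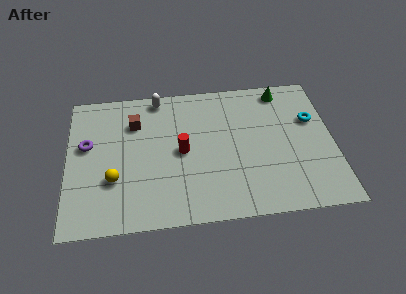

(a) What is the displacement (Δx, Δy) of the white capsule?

(2.6, 2.3)

From the two frames, the white capsule sits at roughly (1.6, 5.0) before and (4.2, 7.3) after.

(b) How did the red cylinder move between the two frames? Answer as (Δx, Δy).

(-2.7, 2.4)

The red cylinder started near (7.9, 1.6) and ended near (5.2, 4.0).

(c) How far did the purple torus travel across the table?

2.2

The purple torus was near (1.1, 7.0) before and (0.9, 4.8) after, so it travelled √(0.2² + 2.2²) ≈ 2.2 units.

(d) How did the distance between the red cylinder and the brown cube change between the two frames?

-3.4

Before: roughly 6.2 units apart; after: 2.8. That's 3.4 units closer together.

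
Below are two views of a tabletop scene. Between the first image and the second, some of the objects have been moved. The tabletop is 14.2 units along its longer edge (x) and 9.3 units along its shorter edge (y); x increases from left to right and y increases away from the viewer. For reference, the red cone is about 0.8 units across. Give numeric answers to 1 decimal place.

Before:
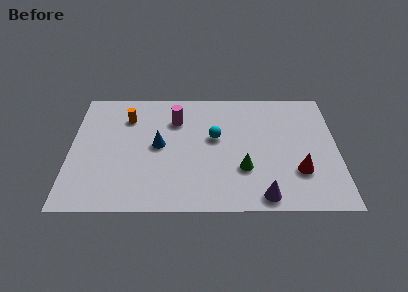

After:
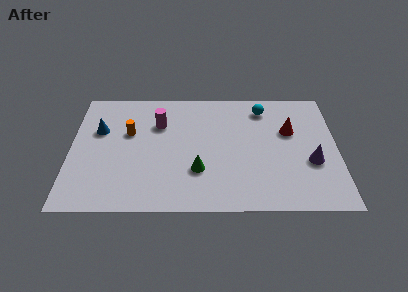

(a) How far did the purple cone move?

3.6

The purple cone was near (10.2, 1.0) before and (12.8, 3.5) after, so it travelled √(2.6² + 2.5²) ≈ 3.6 units.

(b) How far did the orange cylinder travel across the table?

1.2

The orange cylinder was near (3.0, 7.0) before and (3.1, 5.8) after, so it travelled √(0.1² + 1.2²) ≈ 1.2 units.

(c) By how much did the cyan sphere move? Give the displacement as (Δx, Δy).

(2.6, 2.3)

The cyan sphere started near (7.7, 5.4) and ended near (10.3, 7.7).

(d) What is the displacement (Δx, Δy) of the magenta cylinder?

(-0.9, -0.3)

From the two frames, the magenta cylinder sits at roughly (5.6, 6.8) before and (4.7, 6.5) after.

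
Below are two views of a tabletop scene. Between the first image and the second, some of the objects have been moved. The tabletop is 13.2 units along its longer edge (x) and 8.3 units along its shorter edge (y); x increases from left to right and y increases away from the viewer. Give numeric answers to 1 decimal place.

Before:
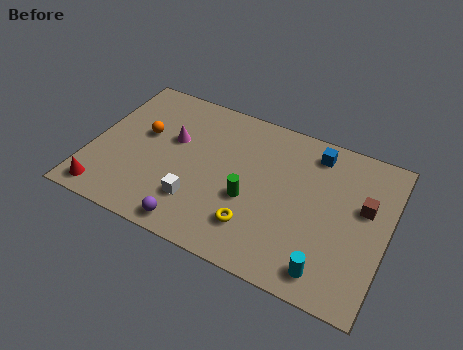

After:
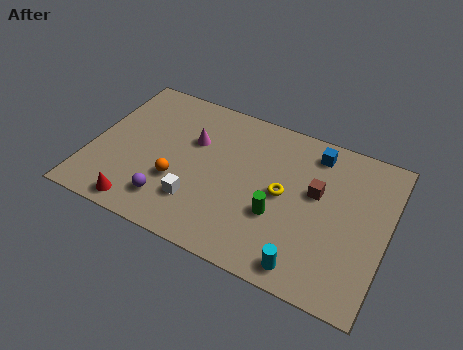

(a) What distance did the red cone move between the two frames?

1.6

The red cone moved from about (1.0, 1.0) to (2.6, 0.9), a distance of √(1.6² + 0.1²) ≈ 1.6.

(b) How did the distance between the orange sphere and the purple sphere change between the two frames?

-3.7

They were about 4.9 units apart before and 1.2 after — 3.7 units closer together.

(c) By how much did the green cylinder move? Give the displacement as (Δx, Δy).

(1.3, -0.3)

The green cylinder started near (7.2, 3.3) and ended near (8.5, 3.0).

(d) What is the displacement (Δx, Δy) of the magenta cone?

(0.9, 0.3)

The magenta cone started near (3.5, 5.1) and ended near (4.4, 5.4).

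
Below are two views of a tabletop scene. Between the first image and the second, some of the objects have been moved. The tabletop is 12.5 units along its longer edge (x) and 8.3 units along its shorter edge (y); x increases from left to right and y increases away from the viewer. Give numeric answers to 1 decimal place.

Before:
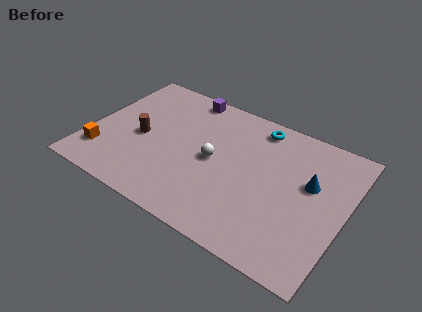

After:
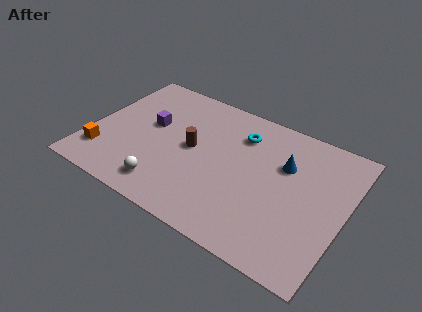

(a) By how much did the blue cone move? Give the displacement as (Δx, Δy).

(-1.3, 0.5)

The blue cone was at about (10.7, 5.0) and moved to about (9.4, 5.5).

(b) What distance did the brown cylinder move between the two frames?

2.5

The brown cylinder moved from about (2.5, 3.8) to (5.0, 4.3), a distance of √(2.5² + 0.5²) ≈ 2.5.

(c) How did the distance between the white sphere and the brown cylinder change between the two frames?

-0.6

They were about 3.6 units apart before and 3.0 after — 0.6 units closer together.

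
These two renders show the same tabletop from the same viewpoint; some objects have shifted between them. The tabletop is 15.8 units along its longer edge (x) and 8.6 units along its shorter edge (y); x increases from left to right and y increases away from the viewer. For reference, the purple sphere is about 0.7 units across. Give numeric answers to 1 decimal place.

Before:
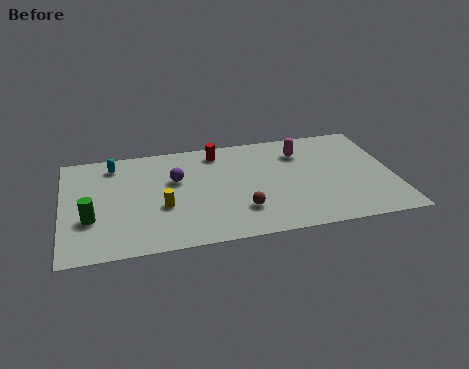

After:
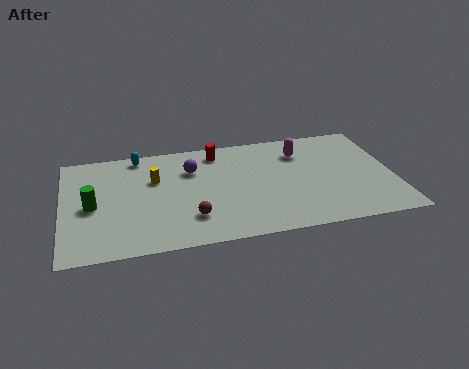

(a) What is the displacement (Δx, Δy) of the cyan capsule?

(1.2, 0.5)

The cyan capsule was at about (2.5, 7.2) and moved to about (3.7, 7.7).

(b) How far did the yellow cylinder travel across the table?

2.3

The yellow cylinder was near (4.7, 3.3) before and (4.4, 5.6) after, so it travelled √(0.3² + 2.3²) ≈ 2.3 units.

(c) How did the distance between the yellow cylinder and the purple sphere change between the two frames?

-0.3

They were about 2.2 units apart before and 1.9 after — 0.3 units closer together.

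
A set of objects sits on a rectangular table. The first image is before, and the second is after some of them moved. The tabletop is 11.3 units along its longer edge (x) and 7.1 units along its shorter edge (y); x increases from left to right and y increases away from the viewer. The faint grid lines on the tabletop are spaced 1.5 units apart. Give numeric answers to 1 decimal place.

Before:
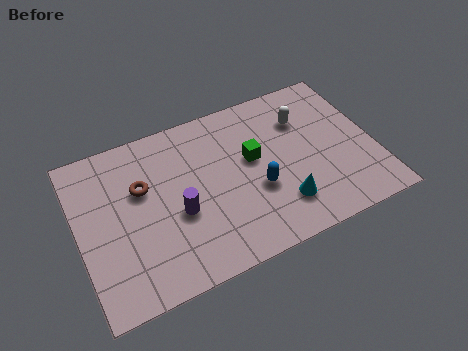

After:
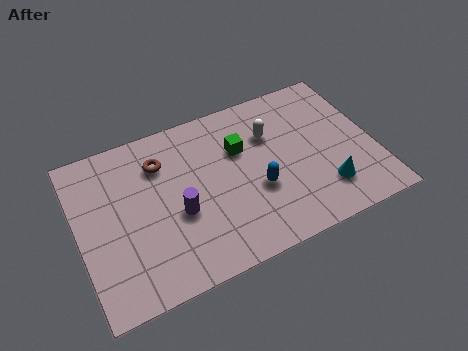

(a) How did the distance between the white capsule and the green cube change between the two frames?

-1.1

Before: roughly 2.3 units apart; after: 1.2. That's 1.1 units closer together.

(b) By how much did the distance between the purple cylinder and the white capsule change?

-1.3

They were about 5.6 units apart before and 4.3 after — 1.3 units closer together.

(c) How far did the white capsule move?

1.3

From (8.8, 5.1) to (7.5, 4.9), the white capsule covered √(1.3² + 0.2²) ≈ 1.3 units.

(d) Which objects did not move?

the purple cylinder and the blue capsule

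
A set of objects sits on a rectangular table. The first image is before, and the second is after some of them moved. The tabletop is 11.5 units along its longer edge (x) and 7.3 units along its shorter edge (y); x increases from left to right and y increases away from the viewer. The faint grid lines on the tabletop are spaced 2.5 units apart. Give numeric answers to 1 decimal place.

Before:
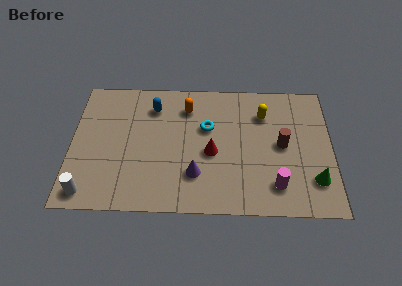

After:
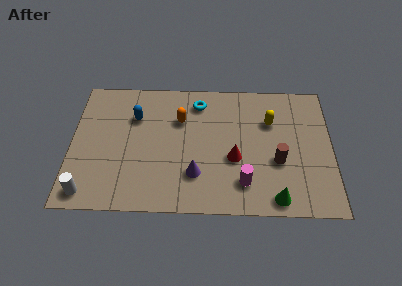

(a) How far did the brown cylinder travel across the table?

0.9

The brown cylinder moved from about (9.3, 3.7) to (9.1, 2.8), a distance of √(0.2² + 0.9²) ≈ 0.9.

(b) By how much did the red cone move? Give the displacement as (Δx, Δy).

(1.0, -0.3)

The red cone started near (6.2, 3.2) and ended near (7.2, 2.9).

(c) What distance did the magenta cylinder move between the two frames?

1.4

From (9.0, 1.5) to (7.6, 1.6), the magenta cylinder covered √(1.4² + 0.1²) ≈ 1.4 units.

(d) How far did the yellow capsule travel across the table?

0.5

From (8.5, 5.4) to (8.8, 5.0), the yellow capsule covered √(0.3² + 0.4²) ≈ 0.5 units.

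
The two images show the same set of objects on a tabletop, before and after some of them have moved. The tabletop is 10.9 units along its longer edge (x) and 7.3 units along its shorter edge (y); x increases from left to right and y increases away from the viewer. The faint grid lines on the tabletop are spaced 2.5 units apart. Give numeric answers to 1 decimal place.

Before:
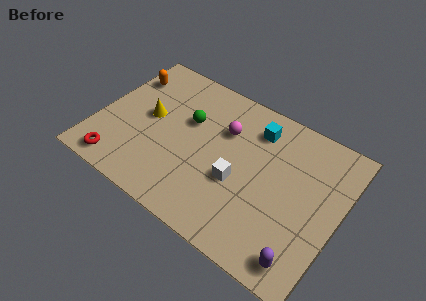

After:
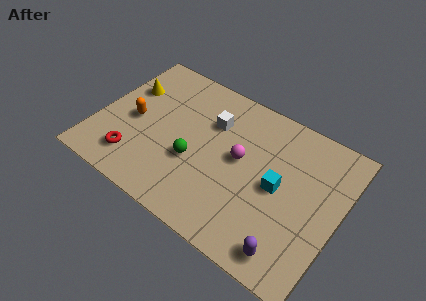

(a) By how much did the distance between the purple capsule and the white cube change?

+2.1

Before: roughly 3.8 units apart; after: 5.9. That's 2.1 units further apart.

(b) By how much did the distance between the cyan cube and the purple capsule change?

-2.9

They were about 5.7 units apart before and 2.8 after — 2.9 units closer together.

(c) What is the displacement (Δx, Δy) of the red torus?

(0.6, 0.6)

From the two frames, the red torus sits at roughly (1.4, 0.9) before and (2.0, 1.5) after.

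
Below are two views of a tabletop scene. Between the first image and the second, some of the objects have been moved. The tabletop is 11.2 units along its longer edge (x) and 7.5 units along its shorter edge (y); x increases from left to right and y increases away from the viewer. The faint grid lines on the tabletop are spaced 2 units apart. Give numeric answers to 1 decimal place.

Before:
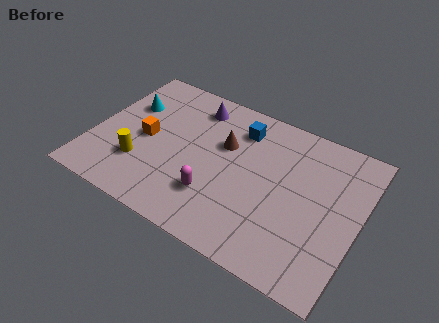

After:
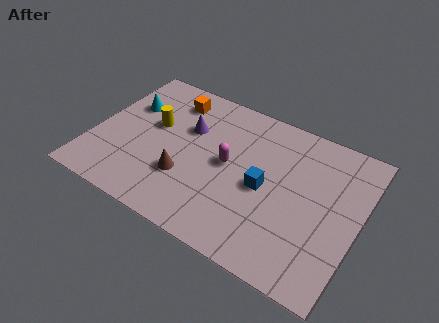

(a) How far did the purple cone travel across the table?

1.3

From (3.9, 6.2) to (3.8, 4.9), the purple cone covered √(0.1² + 1.3²) ≈ 1.3 units.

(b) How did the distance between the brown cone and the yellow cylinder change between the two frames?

-1.5

They were about 4.1 units apart before and 2.6 after — 1.5 units closer together.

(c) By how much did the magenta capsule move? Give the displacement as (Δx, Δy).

(0.3, 1.8)

From the two frames, the magenta capsule sits at roughly (5.4, 2.1) before and (5.7, 3.9) after.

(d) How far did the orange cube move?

2.6

From (2.2, 3.6) to (2.9, 6.1), the orange cube covered √(0.7² + 2.5²) ≈ 2.6 units.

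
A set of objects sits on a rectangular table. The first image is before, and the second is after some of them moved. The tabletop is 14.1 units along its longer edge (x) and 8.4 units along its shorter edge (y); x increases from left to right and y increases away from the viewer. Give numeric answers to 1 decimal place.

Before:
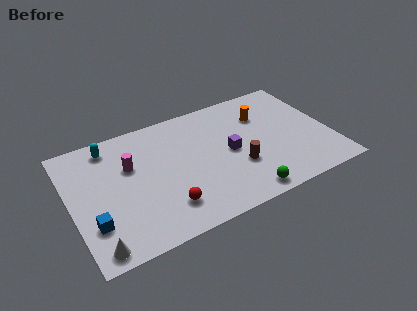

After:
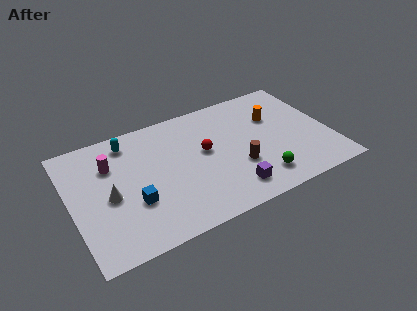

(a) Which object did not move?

the brown cylinder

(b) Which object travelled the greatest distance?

the red sphere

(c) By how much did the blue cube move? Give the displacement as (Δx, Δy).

(2.2, 0.5)

From the two frames, the blue cube sits at roughly (1.0, 2.4) before and (3.2, 2.9) after.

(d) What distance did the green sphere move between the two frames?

1.2

The green sphere was near (8.9, 0.9) before and (9.9, 1.6) after, so it travelled √(1.0² + 0.7²) ≈ 1.2 units.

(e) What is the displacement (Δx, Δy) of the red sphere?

(2.5, 2.8)

From the two frames, the red sphere sits at roughly (4.8, 1.9) before and (7.3, 4.7) after.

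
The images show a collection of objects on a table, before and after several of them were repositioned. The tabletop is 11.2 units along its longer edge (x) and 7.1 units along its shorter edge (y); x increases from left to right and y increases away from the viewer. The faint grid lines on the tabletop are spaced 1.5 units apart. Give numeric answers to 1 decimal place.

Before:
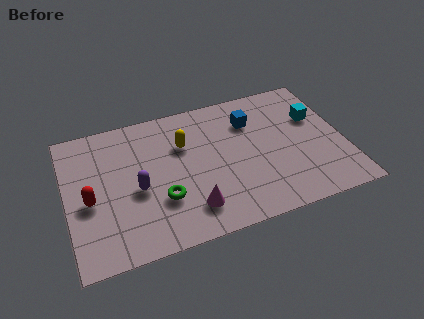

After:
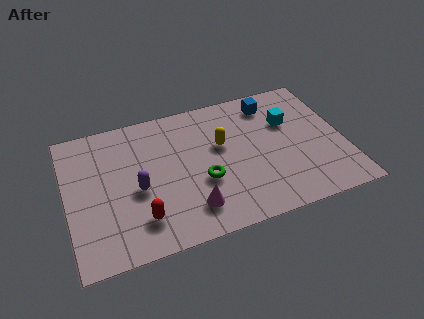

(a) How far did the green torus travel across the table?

1.7

From (3.7, 2.3) to (5.4, 2.7), the green torus covered √(1.7² + 0.4²) ≈ 1.7 units.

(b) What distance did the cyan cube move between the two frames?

1.1

The cyan cube moved from about (10.2, 4.6) to (9.1, 4.7), a distance of √(1.1² + 0.1²) ≈ 1.1.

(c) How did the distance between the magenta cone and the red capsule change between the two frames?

-2.2

The distance was about 4.2 in the first image and 2.0 in the second, so they moved 2.2 units closer together.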